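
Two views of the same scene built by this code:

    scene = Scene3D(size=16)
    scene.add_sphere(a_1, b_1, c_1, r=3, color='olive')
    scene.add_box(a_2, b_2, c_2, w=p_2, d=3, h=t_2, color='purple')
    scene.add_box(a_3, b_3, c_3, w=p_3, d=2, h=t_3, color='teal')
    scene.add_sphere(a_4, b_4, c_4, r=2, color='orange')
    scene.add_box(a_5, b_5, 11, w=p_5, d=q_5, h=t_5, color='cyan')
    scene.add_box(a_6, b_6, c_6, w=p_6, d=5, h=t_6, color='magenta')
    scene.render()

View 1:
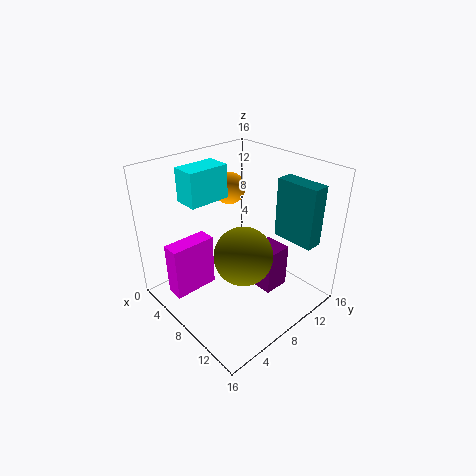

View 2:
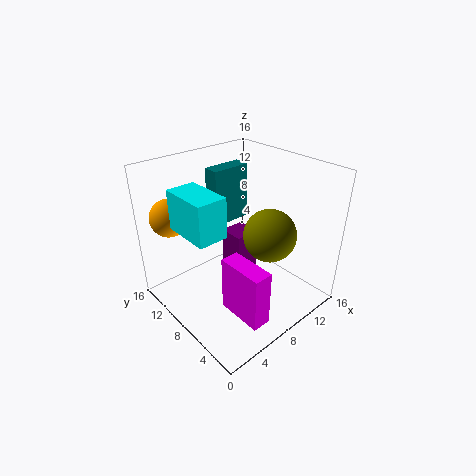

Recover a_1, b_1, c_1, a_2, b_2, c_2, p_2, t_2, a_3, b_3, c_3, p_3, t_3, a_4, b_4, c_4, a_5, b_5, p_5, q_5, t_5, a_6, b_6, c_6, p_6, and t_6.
a_1 = 11; b_1 = 6; c_1 = 8; a_2 = 9; b_2 = 9; c_2 = 2; p_2 = 3; t_2 = 5; a_3 = 9; b_3 = 13; c_3 = 7; p_3 = 5; t_3 = 7; a_4 = 2; b_4 = 12; c_4 = 11; a_5 = 1; b_5 = 5; p_5 = 3; q_5 = 5; t_5 = 4; a_6 = 4; b_6 = 1; c_6 = 2; p_6 = 2; t_6 = 6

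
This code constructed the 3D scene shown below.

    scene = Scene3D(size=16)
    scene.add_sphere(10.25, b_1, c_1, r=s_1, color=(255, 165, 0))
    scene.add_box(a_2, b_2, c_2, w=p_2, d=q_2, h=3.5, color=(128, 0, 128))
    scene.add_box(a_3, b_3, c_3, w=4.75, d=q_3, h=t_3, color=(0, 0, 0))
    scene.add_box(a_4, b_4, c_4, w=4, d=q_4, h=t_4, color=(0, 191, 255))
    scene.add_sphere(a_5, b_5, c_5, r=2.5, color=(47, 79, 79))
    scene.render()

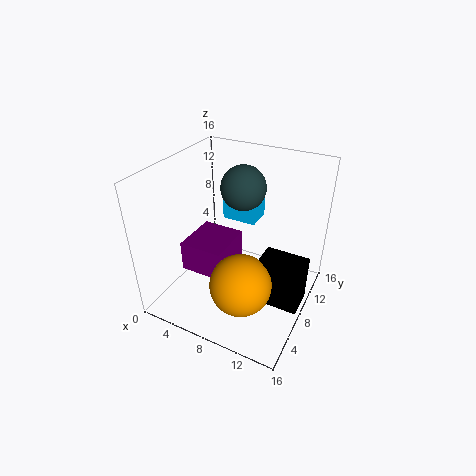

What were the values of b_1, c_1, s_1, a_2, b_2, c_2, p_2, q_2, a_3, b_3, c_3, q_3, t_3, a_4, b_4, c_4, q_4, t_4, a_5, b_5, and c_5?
b_1 = 4.25
c_1 = 5
s_1 = 3.25
a_2 = 2.25
b_2 = 5
c_2 = 3.75
p_2 = 5
q_2 = 5.5
a_3 = 11.25
b_3 = 5.75
c_3 = 2
q_3 = 3.25
t_3 = 5.25
a_4 = 4.75
b_4 = 10.5
c_4 = 8.5
q_4 = 3
t_4 = 2.5
a_5 = 7.5
b_5 = 10.25
c_5 = 13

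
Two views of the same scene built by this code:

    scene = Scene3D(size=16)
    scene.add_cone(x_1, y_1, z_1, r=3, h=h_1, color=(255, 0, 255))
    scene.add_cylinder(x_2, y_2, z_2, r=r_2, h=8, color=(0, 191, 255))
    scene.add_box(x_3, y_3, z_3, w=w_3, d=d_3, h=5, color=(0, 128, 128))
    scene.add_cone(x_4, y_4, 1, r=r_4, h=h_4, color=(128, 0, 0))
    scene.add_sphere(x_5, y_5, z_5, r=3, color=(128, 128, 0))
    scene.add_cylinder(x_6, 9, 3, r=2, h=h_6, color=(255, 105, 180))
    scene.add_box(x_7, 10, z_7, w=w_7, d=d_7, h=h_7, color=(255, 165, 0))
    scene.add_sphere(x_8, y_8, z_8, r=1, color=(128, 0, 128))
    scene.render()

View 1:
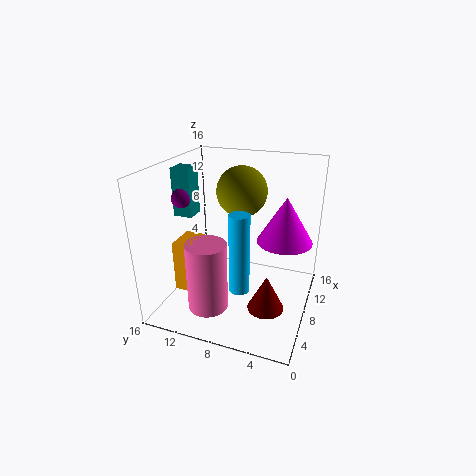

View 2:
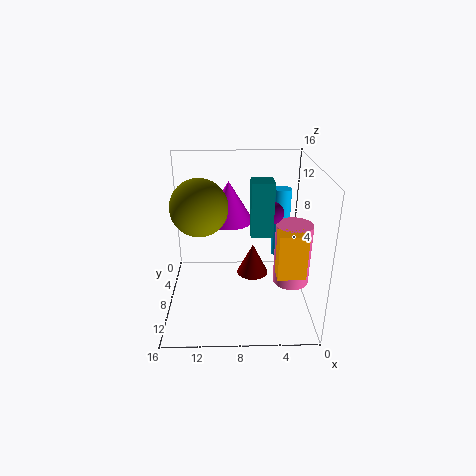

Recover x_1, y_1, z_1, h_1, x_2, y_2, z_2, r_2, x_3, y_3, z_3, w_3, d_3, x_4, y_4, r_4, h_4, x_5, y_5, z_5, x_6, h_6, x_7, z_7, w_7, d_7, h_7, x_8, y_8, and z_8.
x_1 = 9
y_1 = 3
z_1 = 8
h_1 = 5
x_2 = 3
y_2 = 6
z_2 = 5
r_2 = 1
x_3 = 5
y_3 = 12
z_3 = 11
w_3 = 2
d_3 = 2
x_4 = 6
y_4 = 4
r_4 = 2
h_4 = 4
x_5 = 12
y_5 = 9
z_5 = 12
x_6 = 2
h_6 = 7
x_7 = 1
z_7 = 5
w_7 = 3
d_7 = 2
h_7 = 5
x_8 = 5
y_8 = 13
z_8 = 13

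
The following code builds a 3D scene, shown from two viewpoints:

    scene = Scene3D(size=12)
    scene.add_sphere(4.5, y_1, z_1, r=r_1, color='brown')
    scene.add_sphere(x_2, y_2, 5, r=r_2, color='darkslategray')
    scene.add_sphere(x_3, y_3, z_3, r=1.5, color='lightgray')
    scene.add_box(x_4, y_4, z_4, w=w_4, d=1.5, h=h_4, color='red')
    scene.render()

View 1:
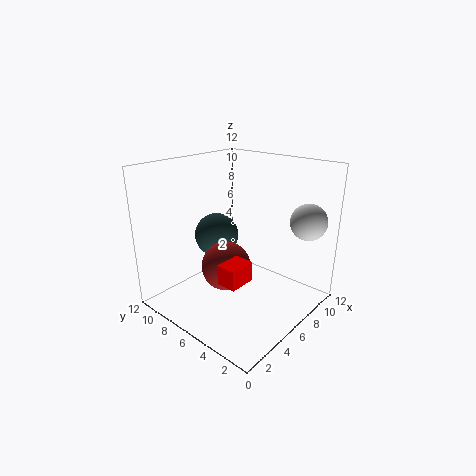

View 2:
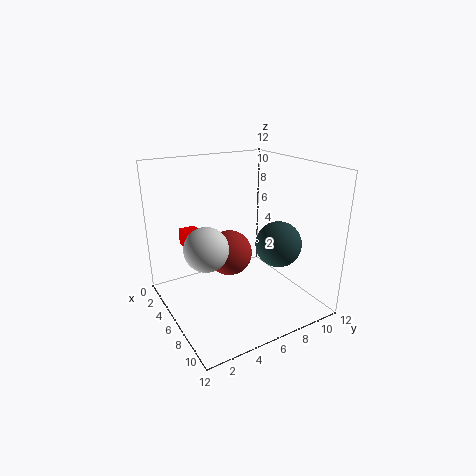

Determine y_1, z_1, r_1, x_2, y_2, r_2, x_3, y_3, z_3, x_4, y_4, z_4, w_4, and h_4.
y_1 = 6, z_1 = 4, r_1 = 2, x_2 = 7, y_2 = 9.5, r_2 = 2, x_3 = 9.5, y_3 = 1.5, z_3 = 7.5, x_4 = 1.5, y_4 = 2.5, z_4 = 4.5, w_4 = 2, h_4 = 1.5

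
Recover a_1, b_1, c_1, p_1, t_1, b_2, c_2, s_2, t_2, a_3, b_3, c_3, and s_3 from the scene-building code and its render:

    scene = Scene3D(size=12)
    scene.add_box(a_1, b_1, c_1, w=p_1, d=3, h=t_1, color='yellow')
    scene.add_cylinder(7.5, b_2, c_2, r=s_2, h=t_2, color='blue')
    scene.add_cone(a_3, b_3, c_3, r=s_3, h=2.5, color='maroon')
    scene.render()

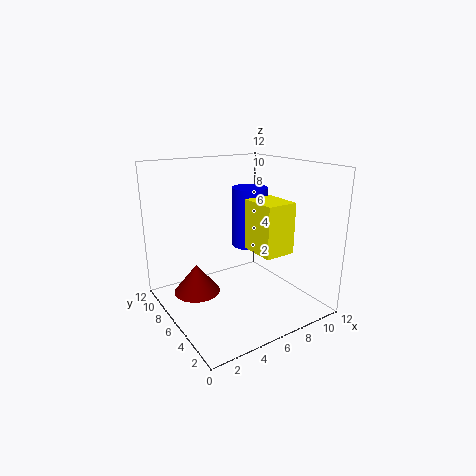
a_1 = 6
b_1 = 2
c_1 = 5.5
p_1 = 2.5
t_1 = 4
b_2 = 6.5
c_2 = 5
s_2 = 1.5
t_2 = 5
a_3 = 3
b_3 = 8
c_3 = 1
s_3 = 2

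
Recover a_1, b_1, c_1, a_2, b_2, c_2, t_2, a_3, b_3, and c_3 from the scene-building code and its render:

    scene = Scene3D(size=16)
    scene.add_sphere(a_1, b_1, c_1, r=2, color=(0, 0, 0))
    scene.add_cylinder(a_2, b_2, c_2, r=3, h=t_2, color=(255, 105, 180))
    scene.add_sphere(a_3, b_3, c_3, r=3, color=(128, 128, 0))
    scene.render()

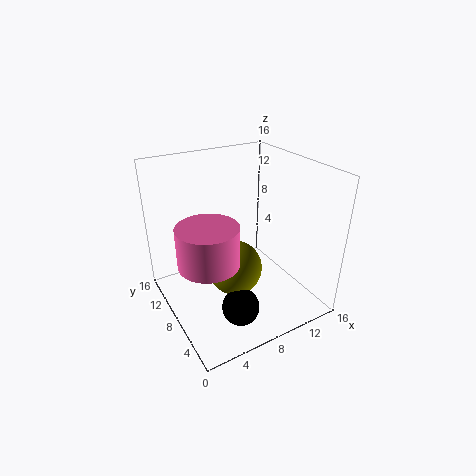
a_1 = 6
b_1 = 4
c_1 = 2
a_2 = 3
b_2 = 5
c_2 = 8
t_2 = 4
a_3 = 7
b_3 = 7
c_3 = 5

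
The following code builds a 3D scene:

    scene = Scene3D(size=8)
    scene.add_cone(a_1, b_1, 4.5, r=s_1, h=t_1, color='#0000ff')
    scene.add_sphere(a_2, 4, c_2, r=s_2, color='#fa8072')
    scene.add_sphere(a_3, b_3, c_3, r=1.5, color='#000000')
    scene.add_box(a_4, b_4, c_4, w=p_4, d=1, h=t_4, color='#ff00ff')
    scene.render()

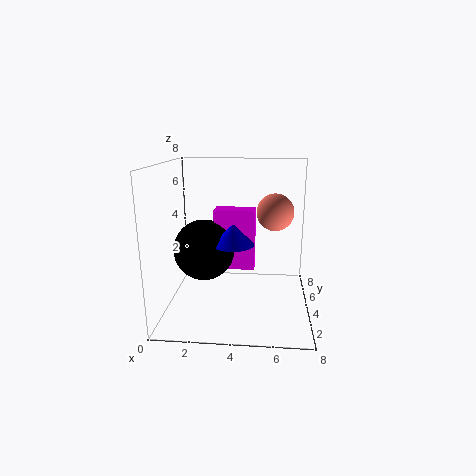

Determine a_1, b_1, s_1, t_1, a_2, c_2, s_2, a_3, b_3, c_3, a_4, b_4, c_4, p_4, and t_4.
a_1 = 4
b_1 = 1.5
s_1 = 1
t_1 = 1
a_2 = 6
c_2 = 5.5
s_2 = 1
a_3 = 2.5
b_3 = 2
c_3 = 4
a_4 = 3
b_4 = 2
c_4 = 3
p_4 = 2
t_4 = 3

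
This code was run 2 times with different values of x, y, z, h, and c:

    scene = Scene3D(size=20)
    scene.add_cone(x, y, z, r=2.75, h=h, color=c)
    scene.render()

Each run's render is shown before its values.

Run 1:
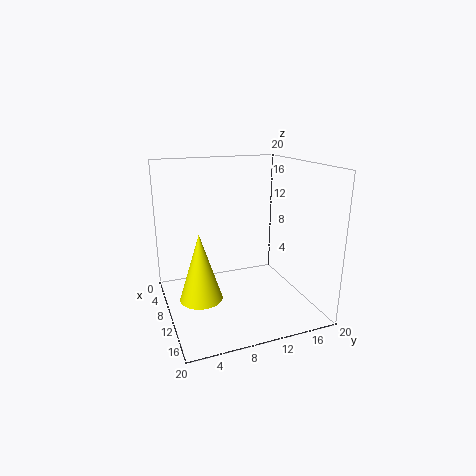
x = 13, y = 3.75, z = 3.5, h = 8.75, c = 'yellow'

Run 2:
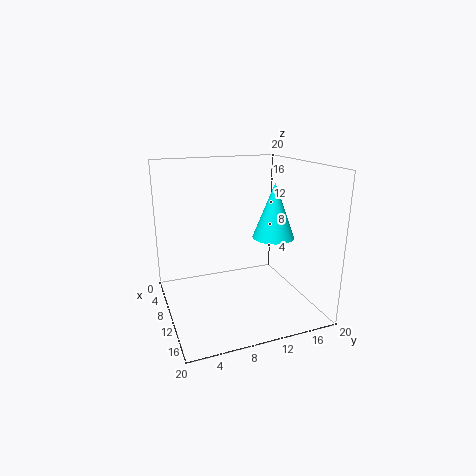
x = 13.25, y = 13.75, z = 10.75, h = 7.25, c = 'cyan'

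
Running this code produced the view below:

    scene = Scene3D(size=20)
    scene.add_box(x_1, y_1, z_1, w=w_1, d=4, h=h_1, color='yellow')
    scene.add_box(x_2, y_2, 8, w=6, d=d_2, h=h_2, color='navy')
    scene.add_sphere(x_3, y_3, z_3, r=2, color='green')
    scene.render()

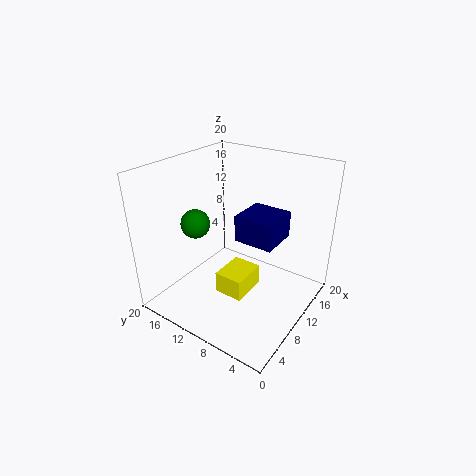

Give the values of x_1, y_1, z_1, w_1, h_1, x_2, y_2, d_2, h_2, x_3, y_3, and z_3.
x_1 = 6
y_1 = 7
z_1 = 3
w_1 = 5
h_1 = 3
x_2 = 12
y_2 = 6
d_2 = 6
h_2 = 4
x_3 = 7
y_3 = 15
z_3 = 12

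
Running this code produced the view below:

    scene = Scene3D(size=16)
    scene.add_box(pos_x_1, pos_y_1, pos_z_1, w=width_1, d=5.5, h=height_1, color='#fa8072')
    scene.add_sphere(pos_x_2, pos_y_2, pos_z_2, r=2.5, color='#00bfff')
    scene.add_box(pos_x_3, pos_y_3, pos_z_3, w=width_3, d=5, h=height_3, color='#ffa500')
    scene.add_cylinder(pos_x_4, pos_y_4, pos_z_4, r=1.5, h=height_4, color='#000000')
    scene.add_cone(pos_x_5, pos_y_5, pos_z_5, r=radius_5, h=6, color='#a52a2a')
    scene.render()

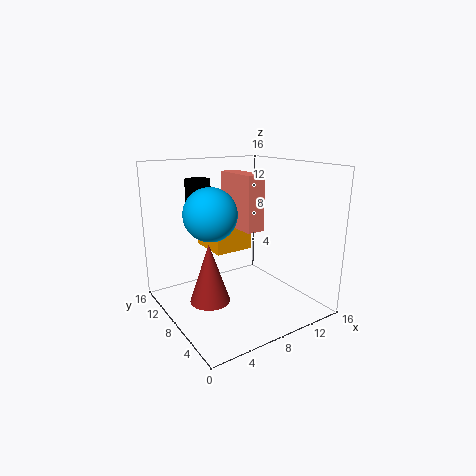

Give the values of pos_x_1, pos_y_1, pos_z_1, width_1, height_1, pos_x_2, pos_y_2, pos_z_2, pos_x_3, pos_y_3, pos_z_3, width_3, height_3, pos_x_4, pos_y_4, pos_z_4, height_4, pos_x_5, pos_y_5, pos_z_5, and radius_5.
pos_x_1 = 8, pos_y_1 = 6, pos_z_1 = 9, width_1 = 2, height_1 = 6, pos_x_2 = 3, pos_y_2 = 5, pos_z_2 = 12, pos_x_3 = 6, pos_y_3 = 9, pos_z_3 = 6, width_3 = 4.5, height_3 = 3, pos_x_4 = 6, pos_y_4 = 13.5, pos_z_4 = 10.5, height_4 = 3.5, pos_x_5 = 3, pos_y_5 = 5.5, pos_z_5 = 3, radius_5 = 2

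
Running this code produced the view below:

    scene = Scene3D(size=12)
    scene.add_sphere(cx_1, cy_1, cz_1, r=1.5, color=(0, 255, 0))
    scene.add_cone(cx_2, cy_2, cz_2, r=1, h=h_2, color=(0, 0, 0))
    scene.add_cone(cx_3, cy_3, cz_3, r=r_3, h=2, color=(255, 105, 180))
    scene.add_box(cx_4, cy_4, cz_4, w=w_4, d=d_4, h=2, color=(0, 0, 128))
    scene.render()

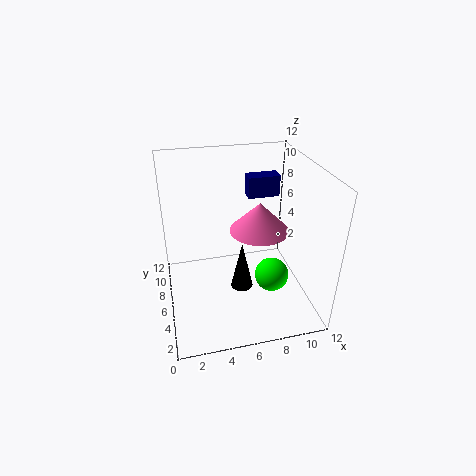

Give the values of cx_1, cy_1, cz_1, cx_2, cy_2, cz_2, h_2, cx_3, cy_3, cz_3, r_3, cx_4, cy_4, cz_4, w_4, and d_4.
cx_1 = 9; cy_1 = 5.5; cz_1 = 2; cx_2 = 6.5; cy_2 = 6.5; cz_2 = 0.5; h_2 = 4.5; cx_3 = 6.5; cy_3 = 2; cz_3 = 9; r_3 = 2; cx_4 = 8; cy_4 = 10; cz_4 = 7.5; w_4 = 3; d_4 = 1.5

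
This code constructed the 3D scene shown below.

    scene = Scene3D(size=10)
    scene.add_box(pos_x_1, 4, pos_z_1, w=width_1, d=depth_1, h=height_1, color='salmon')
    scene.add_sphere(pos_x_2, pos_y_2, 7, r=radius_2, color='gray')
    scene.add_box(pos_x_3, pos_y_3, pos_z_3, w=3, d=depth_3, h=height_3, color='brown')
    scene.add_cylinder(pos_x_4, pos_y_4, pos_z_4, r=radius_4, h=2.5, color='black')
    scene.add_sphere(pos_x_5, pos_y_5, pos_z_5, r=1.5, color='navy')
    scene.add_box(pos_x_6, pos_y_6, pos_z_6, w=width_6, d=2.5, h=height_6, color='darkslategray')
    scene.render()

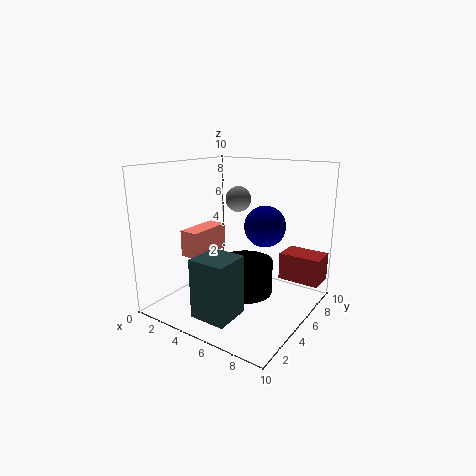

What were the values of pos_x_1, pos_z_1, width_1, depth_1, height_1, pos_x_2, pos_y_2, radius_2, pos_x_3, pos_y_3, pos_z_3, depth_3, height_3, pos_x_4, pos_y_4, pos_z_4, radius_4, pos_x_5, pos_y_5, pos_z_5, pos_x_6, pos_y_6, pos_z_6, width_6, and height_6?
pos_x_1 = 0.5
pos_z_1 = 3
width_1 = 1.5
depth_1 = 3.5
height_1 = 2
pos_x_2 = 3
pos_y_2 = 8
radius_2 = 1
pos_x_3 = 7
pos_y_3 = 7.5
pos_z_3 = 1.5
depth_3 = 2
height_3 = 2
pos_x_4 = 5
pos_y_4 = 6
pos_z_4 = 0.5
radius_4 = 2
pos_x_5 = 6
pos_y_5 = 7
pos_z_5 = 5.5
pos_x_6 = 4
pos_y_6 = 1
pos_z_6 = 0.5
width_6 = 2.5
height_6 = 4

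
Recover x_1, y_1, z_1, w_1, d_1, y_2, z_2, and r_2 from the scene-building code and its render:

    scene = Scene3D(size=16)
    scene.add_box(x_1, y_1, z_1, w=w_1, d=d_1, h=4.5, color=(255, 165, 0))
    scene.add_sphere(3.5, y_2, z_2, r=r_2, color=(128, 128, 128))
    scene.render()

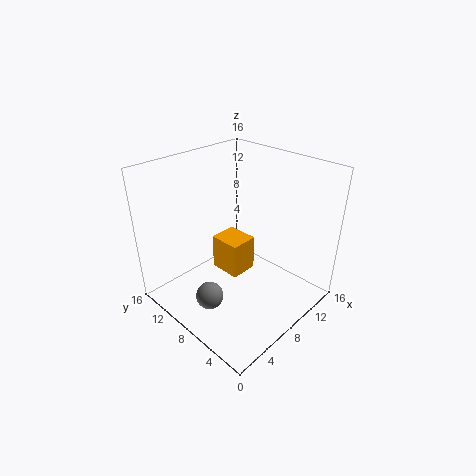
x_1 = 9
y_1 = 9.5
z_1 = 1
w_1 = 3.5
d_1 = 4
y_2 = 8
z_2 = 2.5
r_2 = 1.5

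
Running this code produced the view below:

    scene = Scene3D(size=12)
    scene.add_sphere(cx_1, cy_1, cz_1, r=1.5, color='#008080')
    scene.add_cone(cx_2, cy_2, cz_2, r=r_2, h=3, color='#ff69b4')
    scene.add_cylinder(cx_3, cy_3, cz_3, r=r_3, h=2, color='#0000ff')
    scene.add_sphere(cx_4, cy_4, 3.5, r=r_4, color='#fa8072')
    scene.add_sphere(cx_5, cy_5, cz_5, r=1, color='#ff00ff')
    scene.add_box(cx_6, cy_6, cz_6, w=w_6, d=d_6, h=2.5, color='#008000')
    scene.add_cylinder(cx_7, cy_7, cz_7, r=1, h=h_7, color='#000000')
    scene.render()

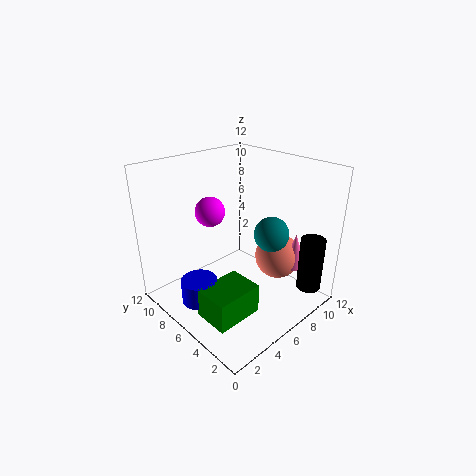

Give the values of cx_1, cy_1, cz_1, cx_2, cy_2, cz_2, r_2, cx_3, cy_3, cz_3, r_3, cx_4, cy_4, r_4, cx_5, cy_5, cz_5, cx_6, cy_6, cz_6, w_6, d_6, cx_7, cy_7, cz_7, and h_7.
cx_1 = 8.5
cy_1 = 4.5
cz_1 = 6
cx_2 = 10
cy_2 = 3
cz_2 = 3
r_2 = 1
cx_3 = 2.5
cy_3 = 7
cz_3 = 1
r_3 = 1.5
cx_4 = 9.5
cy_4 = 4.5
r_4 = 2
cx_5 = 2
cy_5 = 4.5
cz_5 = 10
cx_6 = 1.5
cy_6 = 3
cz_6 = 0.5
w_6 = 4
d_6 = 3
cx_7 = 9.5
cy_7 = 1
cz_7 = 2
h_7 = 4.5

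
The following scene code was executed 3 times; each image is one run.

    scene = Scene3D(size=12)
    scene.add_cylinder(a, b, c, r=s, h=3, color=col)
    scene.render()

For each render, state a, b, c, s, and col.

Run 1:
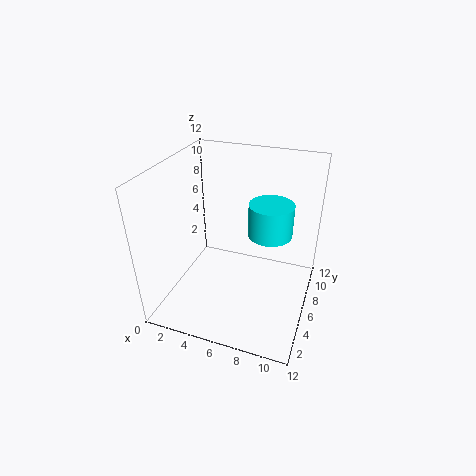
a = 8, b = 9, c = 5, s = 2, col = 'cyan'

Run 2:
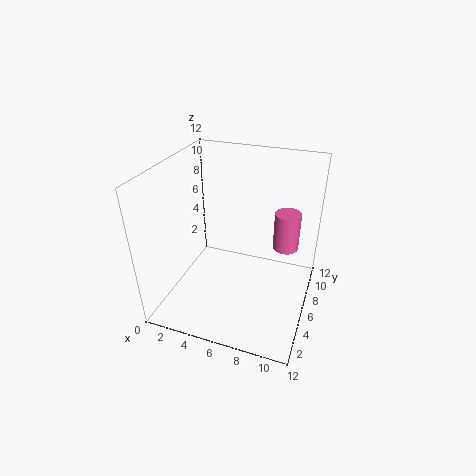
a = 10, b = 6, c = 6, s = 1, col = 'hotpink'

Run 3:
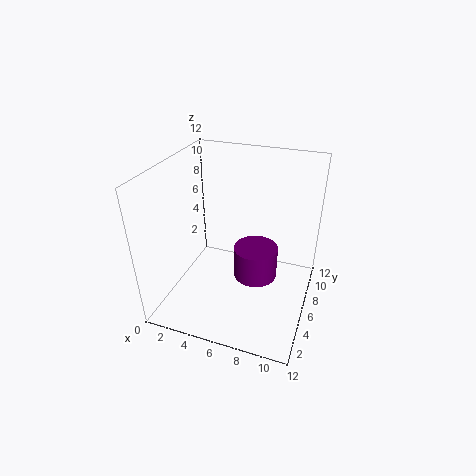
a = 7, b = 8, c = 1, s = 2, col = 'purple'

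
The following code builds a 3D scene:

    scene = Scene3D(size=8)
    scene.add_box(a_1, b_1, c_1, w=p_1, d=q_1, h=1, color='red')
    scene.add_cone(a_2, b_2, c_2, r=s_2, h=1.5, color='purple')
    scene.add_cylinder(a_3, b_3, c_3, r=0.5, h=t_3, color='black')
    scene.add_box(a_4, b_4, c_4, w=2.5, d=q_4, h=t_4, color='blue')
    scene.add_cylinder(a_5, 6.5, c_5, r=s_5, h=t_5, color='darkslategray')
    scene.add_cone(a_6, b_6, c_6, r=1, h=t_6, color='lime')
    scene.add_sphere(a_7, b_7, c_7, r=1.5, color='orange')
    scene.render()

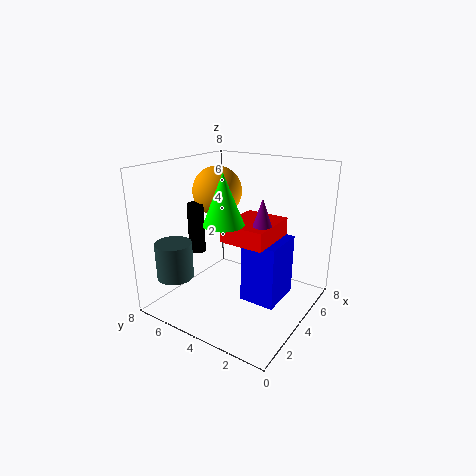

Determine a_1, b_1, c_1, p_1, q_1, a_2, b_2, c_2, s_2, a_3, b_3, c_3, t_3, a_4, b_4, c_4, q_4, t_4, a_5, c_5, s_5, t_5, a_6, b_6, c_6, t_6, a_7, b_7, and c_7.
a_1 = 3, b_1 = 2, c_1 = 4, p_1 = 3, q_1 = 2.5, a_2 = 4, b_2 = 2.5, c_2 = 5, s_2 = 0.5, a_3 = 4, b_3 = 7, c_3 = 2.5, t_3 = 3, a_4 = 3.5, b_4 = 1.5, c_4 = 0.5, q_4 = 2, t_4 = 3.5, a_5 = 1.5, c_5 = 2, s_5 = 1, t_5 = 2, a_6 = 2, b_6 = 3.5, c_6 = 5.5, t_6 = 2.5, a_7 = 5.5, b_7 = 6.5, c_7 = 6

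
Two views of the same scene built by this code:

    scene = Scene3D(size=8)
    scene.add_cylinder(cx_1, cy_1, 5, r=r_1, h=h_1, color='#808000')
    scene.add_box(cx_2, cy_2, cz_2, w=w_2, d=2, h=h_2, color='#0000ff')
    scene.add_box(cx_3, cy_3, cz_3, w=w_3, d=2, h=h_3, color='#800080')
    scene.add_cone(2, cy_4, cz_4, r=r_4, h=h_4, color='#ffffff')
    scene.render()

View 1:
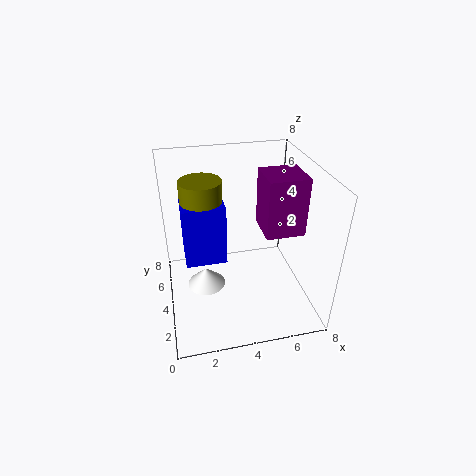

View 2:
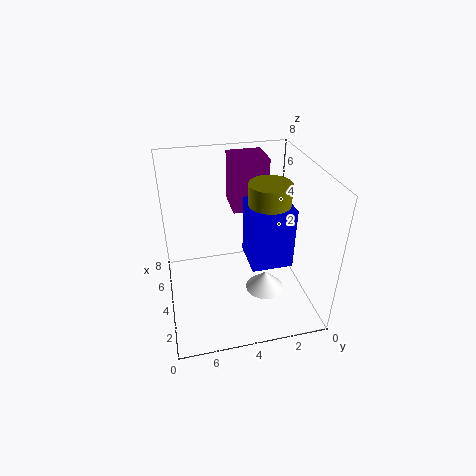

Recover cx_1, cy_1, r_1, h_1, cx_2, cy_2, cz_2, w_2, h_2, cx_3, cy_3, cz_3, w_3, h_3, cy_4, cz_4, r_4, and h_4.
cx_1 = 2
cy_1 = 3
r_1 = 1
h_1 = 3
cx_2 = 1
cy_2 = 2
cz_2 = 4
w_2 = 2
h_2 = 3
cx_3 = 5
cy_3 = 2
cz_3 = 5
w_3 = 2
h_3 = 3
cy_4 = 3
cz_4 = 2
r_4 = 1
h_4 = 1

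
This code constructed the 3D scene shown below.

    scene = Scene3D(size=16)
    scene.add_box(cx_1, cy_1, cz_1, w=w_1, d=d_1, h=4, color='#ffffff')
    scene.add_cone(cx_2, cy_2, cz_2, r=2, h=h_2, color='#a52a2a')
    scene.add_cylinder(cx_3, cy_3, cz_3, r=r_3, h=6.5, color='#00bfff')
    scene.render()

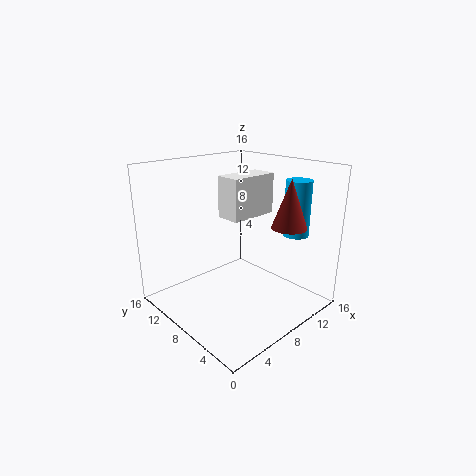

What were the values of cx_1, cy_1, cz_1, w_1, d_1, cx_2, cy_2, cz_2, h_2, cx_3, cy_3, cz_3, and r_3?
cx_1 = 4.5
cy_1 = 4.5
cz_1 = 11.5
w_1 = 5
d_1 = 2.5
cx_2 = 12.5
cy_2 = 4.5
cz_2 = 9
h_2 = 5.5
cx_3 = 14.5
cy_3 = 5
cz_3 = 7.5
r_3 = 1.5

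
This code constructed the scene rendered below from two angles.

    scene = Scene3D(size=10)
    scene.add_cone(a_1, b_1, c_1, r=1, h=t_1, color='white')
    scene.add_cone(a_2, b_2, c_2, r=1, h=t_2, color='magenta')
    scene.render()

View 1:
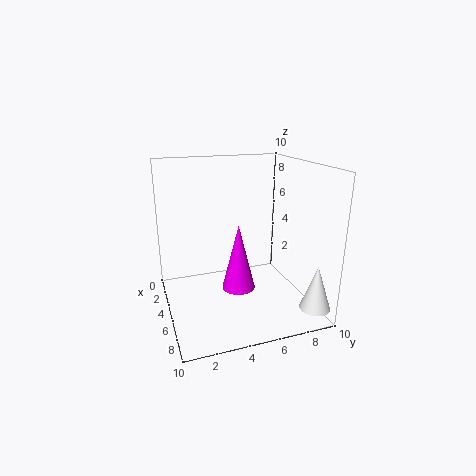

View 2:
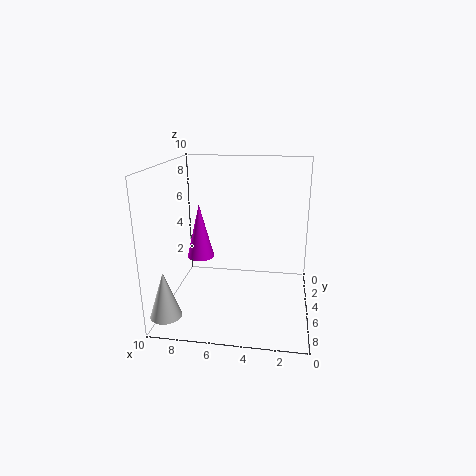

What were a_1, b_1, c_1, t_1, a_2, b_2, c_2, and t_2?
a_1 = 9
b_1 = 9
c_1 = 1
t_1 = 3
a_2 = 8
b_2 = 4
c_2 = 3
t_2 = 4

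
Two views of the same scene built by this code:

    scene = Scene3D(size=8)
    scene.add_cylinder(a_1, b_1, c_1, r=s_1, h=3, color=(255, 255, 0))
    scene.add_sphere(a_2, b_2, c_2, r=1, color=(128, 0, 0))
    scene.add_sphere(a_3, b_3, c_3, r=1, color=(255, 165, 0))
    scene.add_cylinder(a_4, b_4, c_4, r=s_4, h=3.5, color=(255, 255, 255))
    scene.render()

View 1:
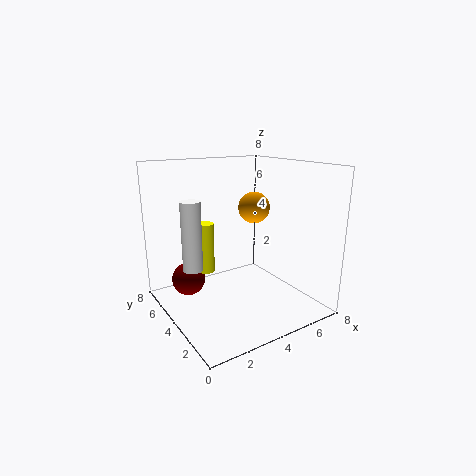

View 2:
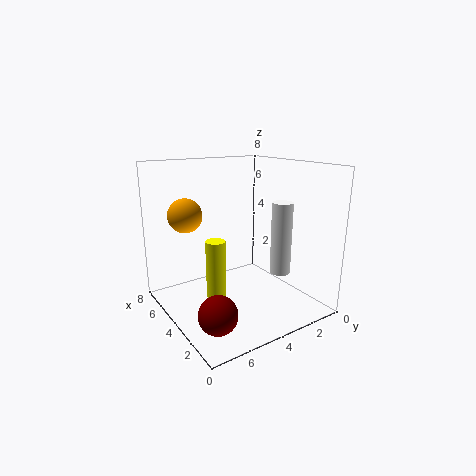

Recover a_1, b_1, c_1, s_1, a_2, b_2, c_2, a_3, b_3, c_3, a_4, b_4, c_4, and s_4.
a_1 = 3
b_1 = 6
c_1 = 1.5
s_1 = 0.5
a_2 = 2
b_2 = 6.5
c_2 = 1
a_3 = 6.5
b_3 = 6
c_3 = 5
a_4 = 1
b_4 = 3.5
c_4 = 3
s_4 = 0.5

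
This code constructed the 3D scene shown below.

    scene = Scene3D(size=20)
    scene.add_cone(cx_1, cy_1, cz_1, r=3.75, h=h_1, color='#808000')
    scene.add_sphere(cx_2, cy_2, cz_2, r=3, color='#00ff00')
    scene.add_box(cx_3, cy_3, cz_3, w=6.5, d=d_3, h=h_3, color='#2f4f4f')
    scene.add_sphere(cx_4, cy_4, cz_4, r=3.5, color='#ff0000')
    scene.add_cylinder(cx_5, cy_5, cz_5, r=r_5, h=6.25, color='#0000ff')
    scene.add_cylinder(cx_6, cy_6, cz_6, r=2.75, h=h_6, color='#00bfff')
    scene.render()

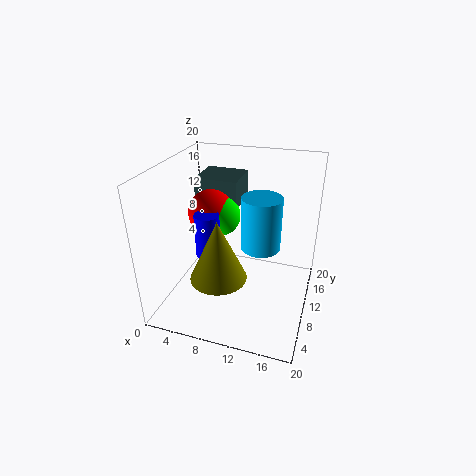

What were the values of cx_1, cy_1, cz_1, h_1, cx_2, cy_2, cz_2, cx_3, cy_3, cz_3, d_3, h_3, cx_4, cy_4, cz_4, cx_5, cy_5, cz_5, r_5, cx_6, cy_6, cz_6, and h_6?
cx_1 = 8.75, cy_1 = 5.5, cz_1 = 6.25, h_1 = 8.25, cx_2 = 6.25, cy_2 = 13, cz_2 = 11.5, cx_3 = 2, cy_3 = 13.75, cz_3 = 12.25, d_3 = 6, h_3 = 4.25, cx_4 = 5, cy_4 = 13, cz_4 = 11.75, cx_5 = 5.75, cy_5 = 9.25, cz_5 = 7, r_5 = 1.75, cx_6 = 13, cy_6 = 11, cz_6 = 8.5, h_6 = 7.5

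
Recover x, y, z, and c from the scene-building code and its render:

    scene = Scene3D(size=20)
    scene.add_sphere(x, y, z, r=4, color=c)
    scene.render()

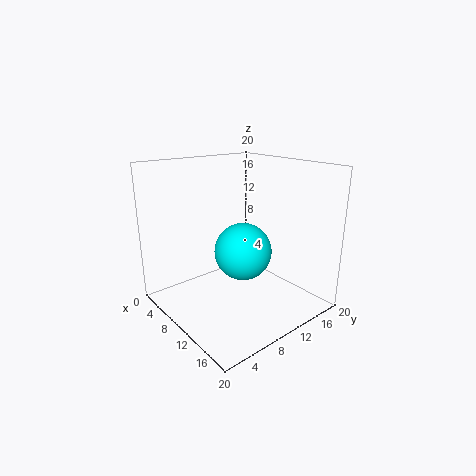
x = 10.5
y = 10.5
z = 8
c = 'cyan'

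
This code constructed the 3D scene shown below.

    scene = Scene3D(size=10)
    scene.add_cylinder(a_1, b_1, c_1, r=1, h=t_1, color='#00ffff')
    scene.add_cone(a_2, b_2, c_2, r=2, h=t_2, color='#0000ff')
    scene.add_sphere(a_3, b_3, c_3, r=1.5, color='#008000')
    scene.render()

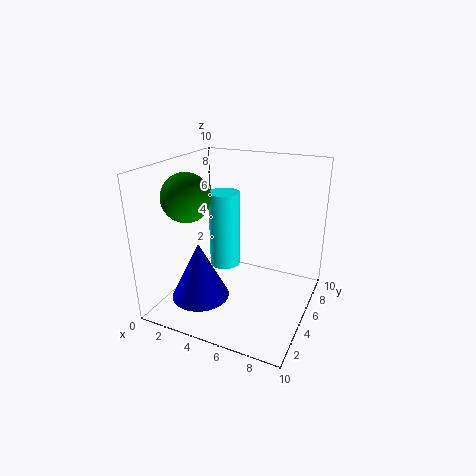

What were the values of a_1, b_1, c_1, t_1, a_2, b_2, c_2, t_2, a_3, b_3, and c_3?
a_1 = 4.5, b_1 = 4, c_1 = 3.5, t_1 = 5, a_2 = 3, b_2 = 3, c_2 = 1, t_2 = 4, a_3 = 3, b_3 = 2, c_3 = 8.5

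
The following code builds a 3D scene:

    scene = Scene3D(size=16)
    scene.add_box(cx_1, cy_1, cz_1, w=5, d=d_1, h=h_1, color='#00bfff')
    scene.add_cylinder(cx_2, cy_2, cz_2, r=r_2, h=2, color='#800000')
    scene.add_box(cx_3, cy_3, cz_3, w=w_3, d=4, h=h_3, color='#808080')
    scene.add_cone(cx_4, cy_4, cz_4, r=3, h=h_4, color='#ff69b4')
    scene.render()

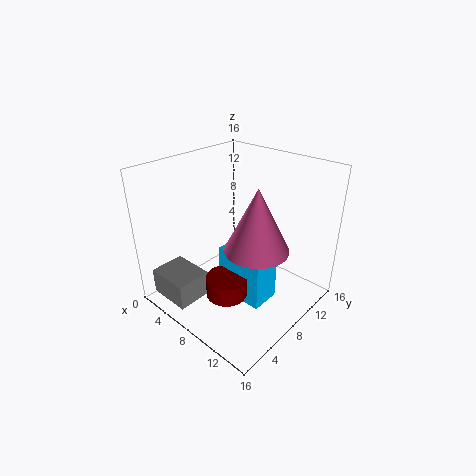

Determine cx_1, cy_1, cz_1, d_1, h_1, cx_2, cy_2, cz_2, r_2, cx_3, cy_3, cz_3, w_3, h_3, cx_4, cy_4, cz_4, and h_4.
cx_1 = 9; cy_1 = 4; cz_1 = 4; d_1 = 3; h_1 = 5; cx_2 = 11; cy_2 = 3; cz_2 = 5; r_2 = 2; cx_3 = 1; cy_3 = 1; cz_3 = 1; w_3 = 5; h_3 = 3; cx_4 = 13; cy_4 = 5; cz_4 = 10; h_4 = 6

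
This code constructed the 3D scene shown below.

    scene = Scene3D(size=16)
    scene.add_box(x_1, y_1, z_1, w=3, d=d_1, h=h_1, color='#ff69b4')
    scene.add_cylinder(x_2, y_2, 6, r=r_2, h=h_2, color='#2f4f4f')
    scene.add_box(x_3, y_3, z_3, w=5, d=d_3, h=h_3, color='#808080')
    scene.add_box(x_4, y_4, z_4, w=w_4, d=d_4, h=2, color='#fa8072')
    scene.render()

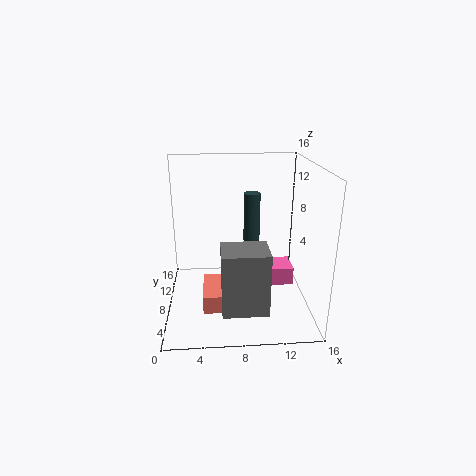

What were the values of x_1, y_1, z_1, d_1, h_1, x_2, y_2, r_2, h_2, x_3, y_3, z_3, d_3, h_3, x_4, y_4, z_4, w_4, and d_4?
x_1 = 11, y_1 = 6, z_1 = 3, d_1 = 3, h_1 = 2, x_2 = 10, y_2 = 12, r_2 = 1, h_2 = 6, x_3 = 6, y_3 = 3, z_3 = 1, d_3 = 4, h_3 = 7, x_4 = 4, y_4 = 4, z_4 = 1, w_4 = 5, d_4 = 5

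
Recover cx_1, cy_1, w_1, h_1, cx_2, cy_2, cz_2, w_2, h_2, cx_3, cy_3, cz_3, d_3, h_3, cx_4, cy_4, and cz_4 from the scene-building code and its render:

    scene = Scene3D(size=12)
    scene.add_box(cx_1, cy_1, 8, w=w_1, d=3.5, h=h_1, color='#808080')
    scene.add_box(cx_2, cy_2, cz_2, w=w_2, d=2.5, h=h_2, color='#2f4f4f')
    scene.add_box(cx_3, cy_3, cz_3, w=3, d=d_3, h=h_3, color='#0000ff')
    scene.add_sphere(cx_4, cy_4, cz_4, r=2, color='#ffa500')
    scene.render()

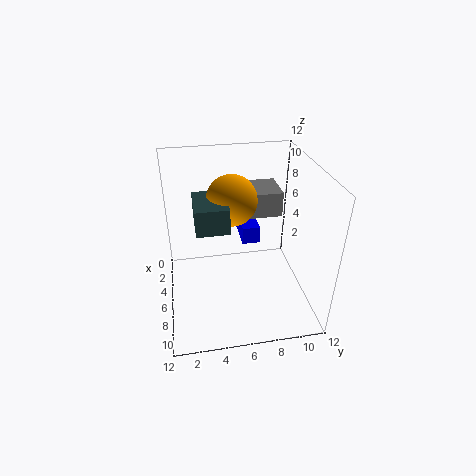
cx_1 = 3.5; cy_1 = 6; w_1 = 3; h_1 = 2; cx_2 = 5; cy_2 = 2.5; cz_2 = 8; w_2 = 3.5; h_2 = 2; cx_3 = 2.5; cy_3 = 6.5; cz_3 = 5; d_3 = 1.5; h_3 = 1.5; cx_4 = 6; cy_4 = 5.5; cz_4 = 9.5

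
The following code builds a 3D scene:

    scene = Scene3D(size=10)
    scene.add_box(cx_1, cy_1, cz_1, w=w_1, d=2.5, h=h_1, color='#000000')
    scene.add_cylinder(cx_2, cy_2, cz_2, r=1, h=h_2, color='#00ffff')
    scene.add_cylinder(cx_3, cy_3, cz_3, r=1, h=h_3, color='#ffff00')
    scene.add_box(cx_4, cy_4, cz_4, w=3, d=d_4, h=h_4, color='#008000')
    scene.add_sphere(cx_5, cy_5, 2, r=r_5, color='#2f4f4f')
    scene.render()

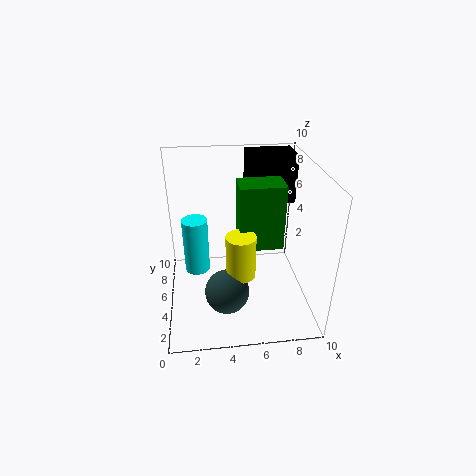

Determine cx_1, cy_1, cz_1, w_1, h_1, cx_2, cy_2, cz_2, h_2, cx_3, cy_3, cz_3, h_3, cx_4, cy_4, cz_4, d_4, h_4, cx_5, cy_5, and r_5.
cx_1 = 6, cy_1 = 7, cz_1 = 6.5, w_1 = 3.5, h_1 = 3.5, cx_2 = 2, cy_2 = 8, cz_2 = 0.5, h_2 = 4.5, cx_3 = 5, cy_3 = 3.5, cz_3 = 3, h_3 = 3, cx_4 = 5, cy_4 = 4, cz_4 = 4.5, d_4 = 2, h_4 = 4.5, cx_5 = 4, cy_5 = 3, r_5 = 1.5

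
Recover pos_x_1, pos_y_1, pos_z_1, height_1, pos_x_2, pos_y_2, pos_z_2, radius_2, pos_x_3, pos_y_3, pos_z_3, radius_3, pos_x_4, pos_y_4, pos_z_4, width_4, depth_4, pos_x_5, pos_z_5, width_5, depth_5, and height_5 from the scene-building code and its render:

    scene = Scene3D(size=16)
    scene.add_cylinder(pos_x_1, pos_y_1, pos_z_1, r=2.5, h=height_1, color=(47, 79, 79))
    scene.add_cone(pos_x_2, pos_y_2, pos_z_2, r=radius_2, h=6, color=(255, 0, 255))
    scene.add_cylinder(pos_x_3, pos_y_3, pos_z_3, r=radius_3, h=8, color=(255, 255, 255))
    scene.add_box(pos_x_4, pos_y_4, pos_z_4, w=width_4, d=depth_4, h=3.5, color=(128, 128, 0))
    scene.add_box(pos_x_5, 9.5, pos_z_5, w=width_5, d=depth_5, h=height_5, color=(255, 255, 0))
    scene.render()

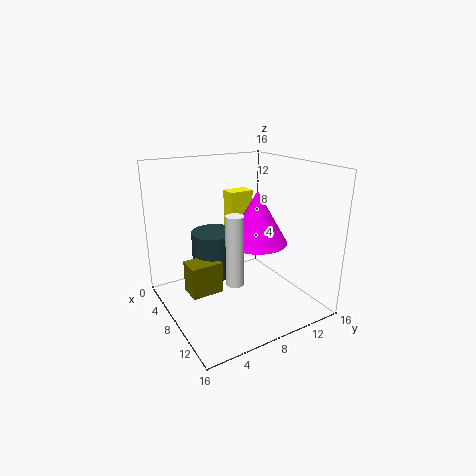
pos_x_1 = 6; pos_y_1 = 6; pos_z_1 = 3.5; height_1 = 5; pos_x_2 = 8; pos_y_2 = 10.5; pos_z_2 = 7; radius_2 = 3.5; pos_x_3 = 9; pos_y_3 = 7; pos_z_3 = 3; radius_3 = 1; pos_x_4 = 6.5; pos_y_4 = 2; pos_z_4 = 2.5; width_4 = 2.5; depth_4 = 3.5; pos_x_5 = 2; pos_z_5 = 6.5; width_5 = 2; depth_5 = 3; height_5 = 5.5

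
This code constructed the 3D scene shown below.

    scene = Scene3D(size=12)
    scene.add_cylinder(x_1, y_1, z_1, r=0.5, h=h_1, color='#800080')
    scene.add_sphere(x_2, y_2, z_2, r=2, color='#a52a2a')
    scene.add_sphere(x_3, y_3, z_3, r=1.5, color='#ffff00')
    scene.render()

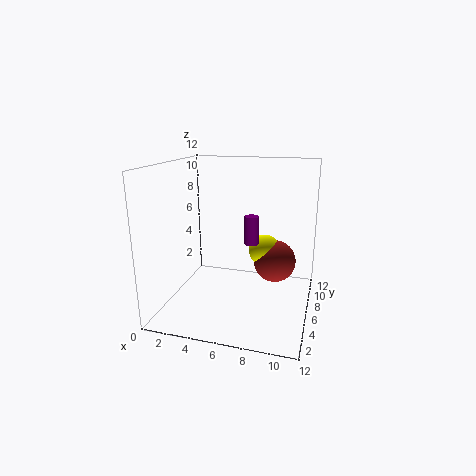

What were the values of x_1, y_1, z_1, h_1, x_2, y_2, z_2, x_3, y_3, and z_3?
x_1 = 8; y_1 = 2.5; z_1 = 7; h_1 = 2; x_2 = 8.5; y_2 = 10; z_2 = 2.5; x_3 = 7.5; y_3 = 10; z_3 = 3.5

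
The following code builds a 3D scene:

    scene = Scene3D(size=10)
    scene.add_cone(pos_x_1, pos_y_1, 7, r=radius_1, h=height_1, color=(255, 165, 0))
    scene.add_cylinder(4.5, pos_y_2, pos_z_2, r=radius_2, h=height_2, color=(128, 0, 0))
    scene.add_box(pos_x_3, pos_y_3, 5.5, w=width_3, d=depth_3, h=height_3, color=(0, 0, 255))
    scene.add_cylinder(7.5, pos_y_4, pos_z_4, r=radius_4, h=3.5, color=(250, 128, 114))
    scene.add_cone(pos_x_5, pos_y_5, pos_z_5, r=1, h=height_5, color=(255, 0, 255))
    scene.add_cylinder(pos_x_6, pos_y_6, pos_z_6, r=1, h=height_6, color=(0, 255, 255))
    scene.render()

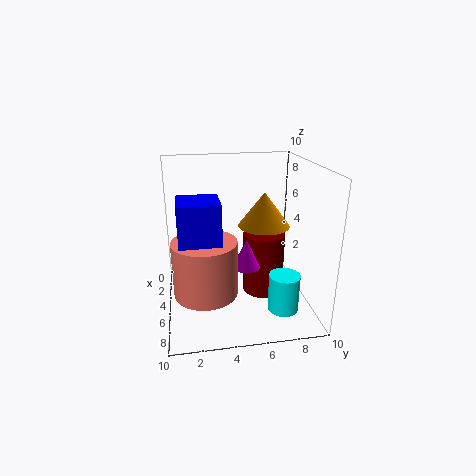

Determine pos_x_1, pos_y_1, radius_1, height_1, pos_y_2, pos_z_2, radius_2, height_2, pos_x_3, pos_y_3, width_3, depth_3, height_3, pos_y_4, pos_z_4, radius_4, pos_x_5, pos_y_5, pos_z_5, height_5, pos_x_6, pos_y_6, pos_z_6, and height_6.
pos_x_1 = 8, pos_y_1 = 6, radius_1 = 1.5, height_1 = 2, pos_y_2 = 7, pos_z_2 = 0.5, radius_2 = 1.5, height_2 = 4.5, pos_x_3 = 6, pos_y_3 = 1, width_3 = 2.5, depth_3 = 2.5, height_3 = 3, pos_y_4 = 2.5, pos_z_4 = 2.5, radius_4 = 2, pos_x_5 = 5.5, pos_y_5 = 5.5, pos_z_5 = 3, height_5 = 2, pos_x_6 = 8, pos_y_6 = 7.5, pos_z_6 = 1, height_6 = 2.5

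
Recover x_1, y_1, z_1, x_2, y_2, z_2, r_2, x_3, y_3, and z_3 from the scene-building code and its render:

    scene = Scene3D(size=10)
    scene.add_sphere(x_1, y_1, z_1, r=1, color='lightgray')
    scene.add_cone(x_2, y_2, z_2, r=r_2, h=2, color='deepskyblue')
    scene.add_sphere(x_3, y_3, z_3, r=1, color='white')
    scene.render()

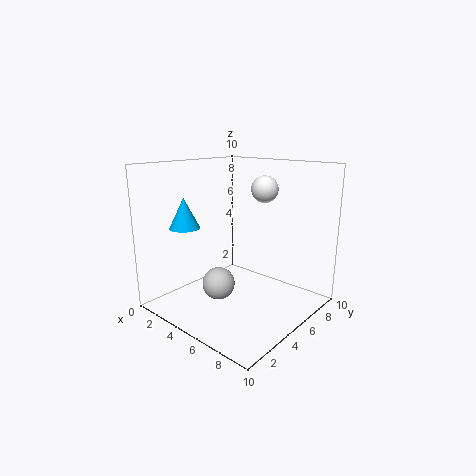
x_1 = 6; y_1 = 2; z_1 = 3; x_2 = 3; y_2 = 2; z_2 = 6; r_2 = 1; x_3 = 5; y_3 = 8; z_3 = 8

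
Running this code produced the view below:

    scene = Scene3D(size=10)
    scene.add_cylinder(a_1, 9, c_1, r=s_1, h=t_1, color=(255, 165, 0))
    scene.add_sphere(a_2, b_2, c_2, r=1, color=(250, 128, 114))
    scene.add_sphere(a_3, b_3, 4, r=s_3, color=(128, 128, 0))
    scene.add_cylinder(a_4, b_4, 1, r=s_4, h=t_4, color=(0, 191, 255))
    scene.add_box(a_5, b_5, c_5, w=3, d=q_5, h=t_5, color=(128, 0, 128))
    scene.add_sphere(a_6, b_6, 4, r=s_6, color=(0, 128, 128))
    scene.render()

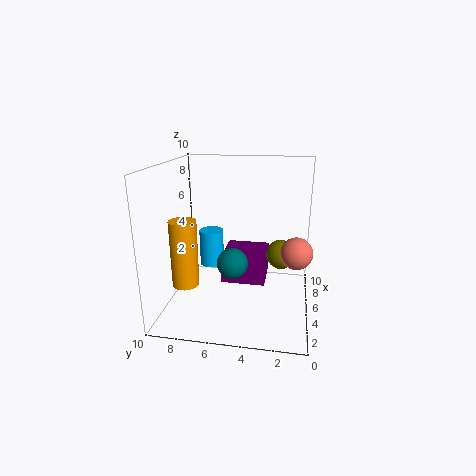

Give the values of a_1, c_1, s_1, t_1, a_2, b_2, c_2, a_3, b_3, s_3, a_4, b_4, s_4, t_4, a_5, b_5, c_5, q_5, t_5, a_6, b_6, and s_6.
a_1 = 5; c_1 = 1; s_1 = 1; t_1 = 5; a_2 = 3; b_2 = 1; c_2 = 5; a_3 = 5; b_3 = 2; s_3 = 1; a_4 = 9; b_4 = 8; s_4 = 1; t_4 = 3; a_5 = 4; b_5 = 3; c_5 = 2; q_5 = 3; t_5 = 2; a_6 = 3; b_6 = 5; s_6 = 1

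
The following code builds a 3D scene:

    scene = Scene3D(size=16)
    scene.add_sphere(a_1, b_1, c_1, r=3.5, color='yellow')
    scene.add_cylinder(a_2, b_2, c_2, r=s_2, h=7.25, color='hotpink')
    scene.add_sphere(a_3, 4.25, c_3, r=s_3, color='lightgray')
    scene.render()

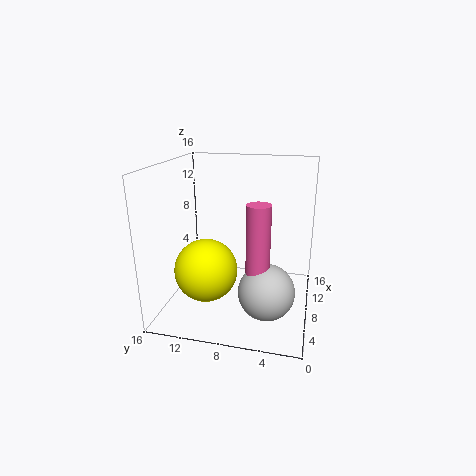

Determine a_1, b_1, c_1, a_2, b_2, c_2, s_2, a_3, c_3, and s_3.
a_1 = 6.25
b_1 = 11.25
c_1 = 4.5
a_2 = 5.25
b_2 = 5.25
c_2 = 5.5
s_2 = 1.25
a_3 = 5.25
c_3 = 3.25
s_3 = 3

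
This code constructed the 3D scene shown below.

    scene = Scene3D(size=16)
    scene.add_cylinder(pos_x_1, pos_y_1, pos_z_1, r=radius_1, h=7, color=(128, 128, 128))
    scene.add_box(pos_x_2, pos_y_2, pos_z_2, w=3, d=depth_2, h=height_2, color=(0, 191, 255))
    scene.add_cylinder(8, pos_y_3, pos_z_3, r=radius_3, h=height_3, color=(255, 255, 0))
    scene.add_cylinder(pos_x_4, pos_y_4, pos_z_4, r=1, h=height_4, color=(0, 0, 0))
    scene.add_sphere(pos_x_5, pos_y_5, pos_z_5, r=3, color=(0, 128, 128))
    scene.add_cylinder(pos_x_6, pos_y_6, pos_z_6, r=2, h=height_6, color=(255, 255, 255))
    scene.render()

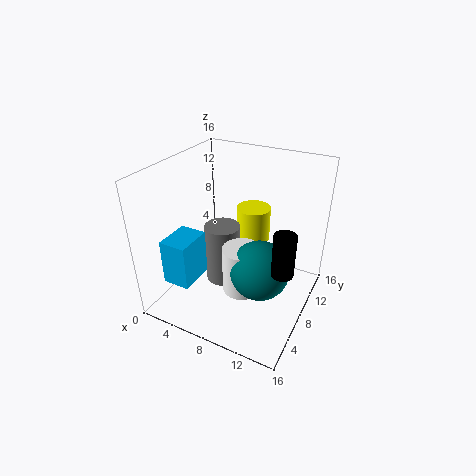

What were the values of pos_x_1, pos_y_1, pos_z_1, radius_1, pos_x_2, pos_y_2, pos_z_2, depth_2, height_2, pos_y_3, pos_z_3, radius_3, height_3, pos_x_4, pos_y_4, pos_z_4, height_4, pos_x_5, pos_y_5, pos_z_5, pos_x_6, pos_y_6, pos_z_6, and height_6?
pos_x_1 = 6
pos_y_1 = 8
pos_z_1 = 2
radius_1 = 2
pos_x_2 = 2
pos_y_2 = 2
pos_z_2 = 4
depth_2 = 4
height_2 = 5
pos_y_3 = 12
pos_z_3 = 6
radius_3 = 2
height_3 = 4
pos_x_4 = 15
pos_y_4 = 3
pos_z_4 = 9
height_4 = 4
pos_x_5 = 12
pos_y_5 = 5
pos_z_5 = 7
pos_x_6 = 10
pos_y_6 = 5
pos_z_6 = 4
height_6 = 5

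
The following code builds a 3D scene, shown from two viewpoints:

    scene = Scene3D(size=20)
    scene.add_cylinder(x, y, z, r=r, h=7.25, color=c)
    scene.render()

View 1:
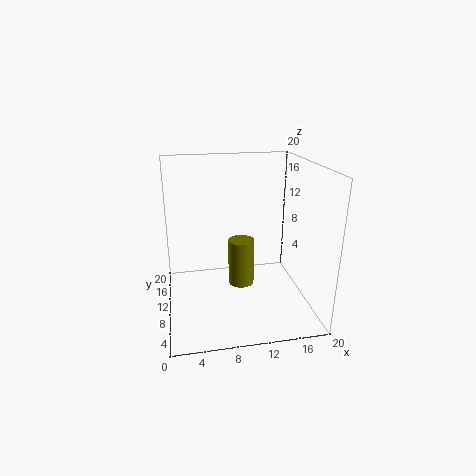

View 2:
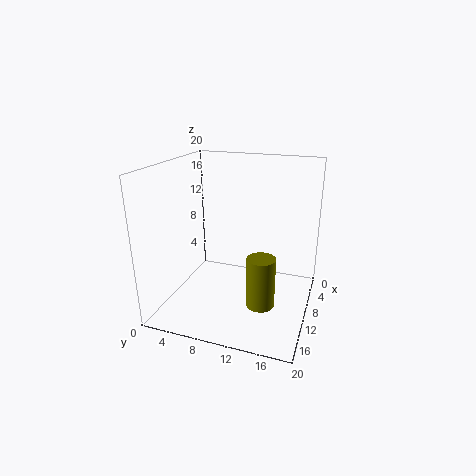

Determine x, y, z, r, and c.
x = 11.25
y = 13.75
z = 0.75
r = 2
c = 'olive'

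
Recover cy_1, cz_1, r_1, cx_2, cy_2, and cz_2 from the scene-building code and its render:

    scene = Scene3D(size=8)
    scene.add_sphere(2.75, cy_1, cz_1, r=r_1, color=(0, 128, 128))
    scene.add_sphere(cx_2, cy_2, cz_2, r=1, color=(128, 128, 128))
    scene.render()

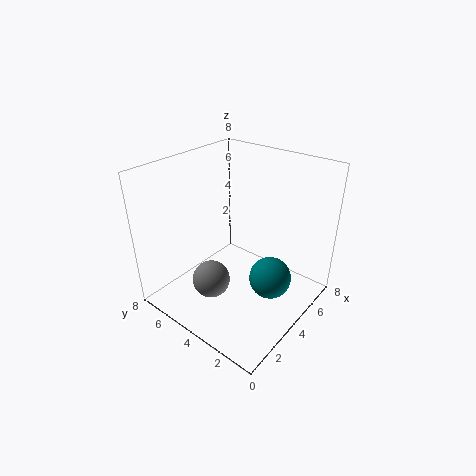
cy_1 = 1
cz_1 = 3.5
r_1 = 1
cx_2 = 2
cy_2 = 4.25
cz_2 = 2.25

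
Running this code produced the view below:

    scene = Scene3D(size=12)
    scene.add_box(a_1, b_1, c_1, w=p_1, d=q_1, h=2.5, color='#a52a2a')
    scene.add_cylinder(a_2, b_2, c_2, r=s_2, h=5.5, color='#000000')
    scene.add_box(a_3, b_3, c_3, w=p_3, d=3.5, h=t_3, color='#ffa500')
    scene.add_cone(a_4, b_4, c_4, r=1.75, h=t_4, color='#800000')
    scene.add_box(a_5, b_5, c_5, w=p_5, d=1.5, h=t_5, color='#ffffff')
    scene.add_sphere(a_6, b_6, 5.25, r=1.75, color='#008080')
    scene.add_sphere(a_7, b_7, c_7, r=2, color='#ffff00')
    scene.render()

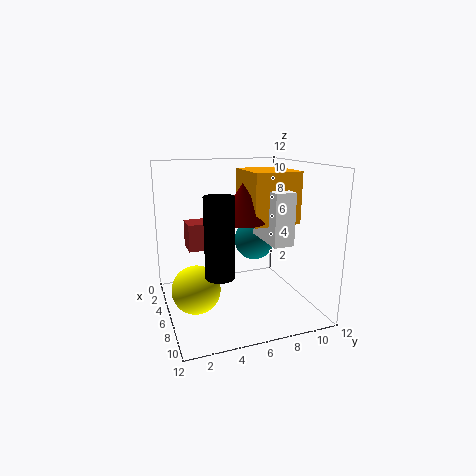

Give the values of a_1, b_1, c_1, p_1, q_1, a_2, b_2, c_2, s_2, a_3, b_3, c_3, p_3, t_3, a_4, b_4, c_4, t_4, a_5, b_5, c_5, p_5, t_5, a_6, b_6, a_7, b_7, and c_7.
a_1 = 0.5; b_1 = 2.5; c_1 = 4; p_1 = 2.25; q_1 = 2.5; a_2 = 10.75; b_2 = 3; c_2 = 5; s_2 = 1; a_3 = 6.25; b_3 = 5.75; c_3 = 8; p_3 = 4; t_3 = 3.75; a_4 = 9; b_4 = 5.25; c_4 = 8.25; t_4 = 2.75; a_5 = 7.5; b_5 = 6.75; c_5 = 6.75; p_5 = 3.75; t_5 = 3.75; a_6 = 4.75; b_6 = 8; a_7 = 6.25; b_7 = 2.25; c_7 = 2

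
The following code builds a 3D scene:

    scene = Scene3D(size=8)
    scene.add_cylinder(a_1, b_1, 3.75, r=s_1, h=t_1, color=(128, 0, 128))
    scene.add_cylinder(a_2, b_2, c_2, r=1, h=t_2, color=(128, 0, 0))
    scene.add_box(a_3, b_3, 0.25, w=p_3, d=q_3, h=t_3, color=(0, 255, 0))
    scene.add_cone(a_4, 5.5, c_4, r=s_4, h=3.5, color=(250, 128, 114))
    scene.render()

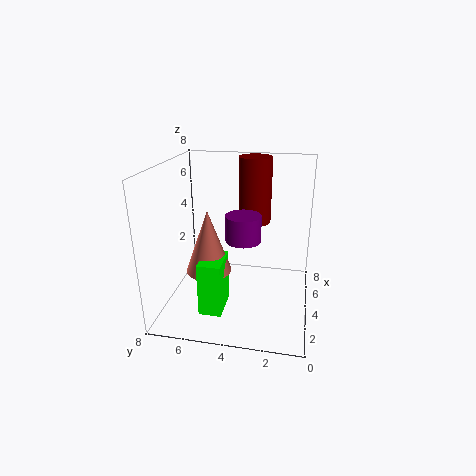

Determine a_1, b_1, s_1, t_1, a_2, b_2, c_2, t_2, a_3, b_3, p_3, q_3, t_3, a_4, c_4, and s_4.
a_1 = 4.25; b_1 = 3.75; s_1 = 1; t_1 = 1.5; a_2 = 6.75; b_2 = 3.5; c_2 = 4; t_2 = 4; a_3 = 1.75; b_3 = 4.5; p_3 = 2; q_3 = 1.25; t_3 = 3; a_4 = 3.25; c_4 = 2.25; s_4 = 1.25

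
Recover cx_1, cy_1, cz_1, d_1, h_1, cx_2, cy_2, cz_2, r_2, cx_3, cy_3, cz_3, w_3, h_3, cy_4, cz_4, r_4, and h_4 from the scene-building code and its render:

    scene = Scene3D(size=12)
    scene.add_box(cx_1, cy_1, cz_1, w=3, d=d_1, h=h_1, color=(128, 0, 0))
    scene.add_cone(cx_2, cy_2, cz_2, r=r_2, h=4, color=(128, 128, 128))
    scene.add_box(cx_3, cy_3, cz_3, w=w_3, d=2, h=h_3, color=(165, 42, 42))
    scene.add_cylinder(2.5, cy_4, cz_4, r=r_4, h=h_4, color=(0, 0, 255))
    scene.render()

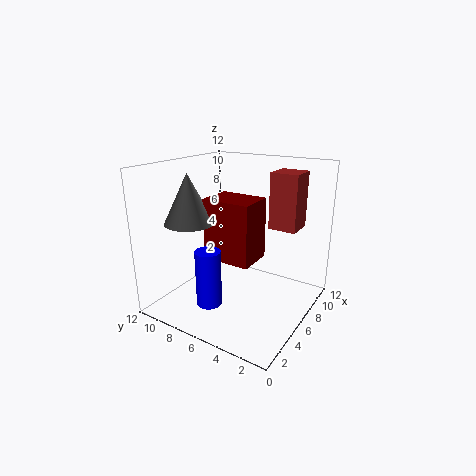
cx_1 = 4
cy_1 = 4
cz_1 = 4.5
d_1 = 4
h_1 = 5
cx_2 = 3.5
cy_2 = 9
cz_2 = 7.5
r_2 = 2
cx_3 = 4.5
cy_3 = 0.5
cz_3 = 8
w_3 = 2
h_3 = 4
cy_4 = 6.5
cz_4 = 1.5
r_4 = 1
h_4 = 4.5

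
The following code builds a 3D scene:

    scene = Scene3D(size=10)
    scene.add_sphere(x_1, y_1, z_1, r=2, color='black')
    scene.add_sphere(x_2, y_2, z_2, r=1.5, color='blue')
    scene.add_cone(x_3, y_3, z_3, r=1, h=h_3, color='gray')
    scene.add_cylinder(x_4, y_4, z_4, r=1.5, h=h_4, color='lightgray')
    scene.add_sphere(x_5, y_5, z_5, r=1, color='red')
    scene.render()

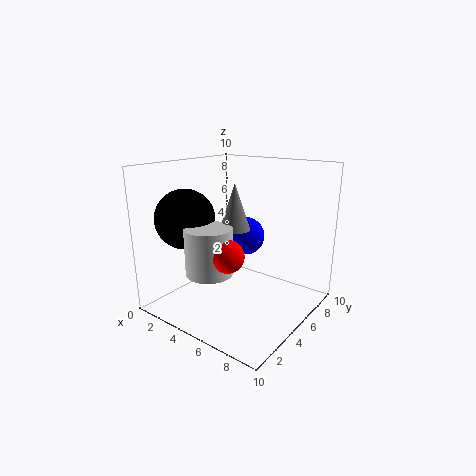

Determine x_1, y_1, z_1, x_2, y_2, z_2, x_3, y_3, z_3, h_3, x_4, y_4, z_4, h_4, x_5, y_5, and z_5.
x_1 = 2.5, y_1 = 2.5, z_1 = 6.5, x_2 = 3.5, y_2 = 8, z_2 = 4, x_3 = 5.5, y_3 = 4, z_3 = 6, h_3 = 3, x_4 = 5, y_4 = 2, z_4 = 3.5, h_4 = 3, x_5 = 6.5, y_5 = 2, z_5 = 5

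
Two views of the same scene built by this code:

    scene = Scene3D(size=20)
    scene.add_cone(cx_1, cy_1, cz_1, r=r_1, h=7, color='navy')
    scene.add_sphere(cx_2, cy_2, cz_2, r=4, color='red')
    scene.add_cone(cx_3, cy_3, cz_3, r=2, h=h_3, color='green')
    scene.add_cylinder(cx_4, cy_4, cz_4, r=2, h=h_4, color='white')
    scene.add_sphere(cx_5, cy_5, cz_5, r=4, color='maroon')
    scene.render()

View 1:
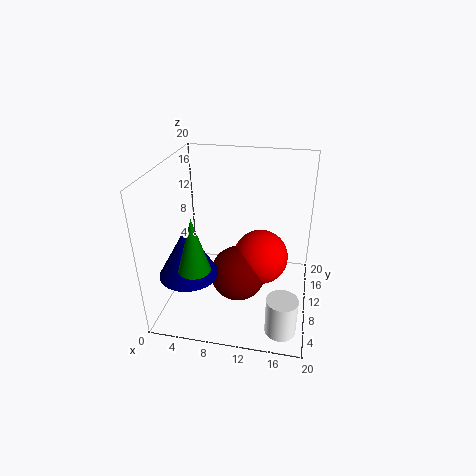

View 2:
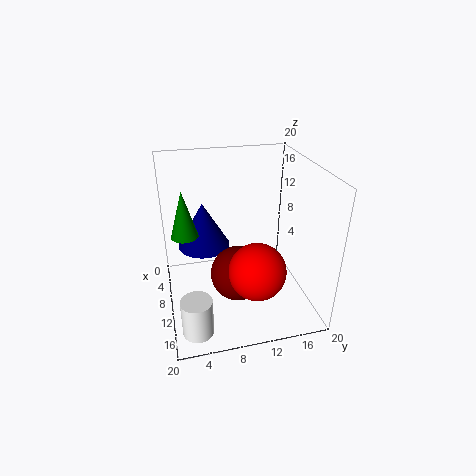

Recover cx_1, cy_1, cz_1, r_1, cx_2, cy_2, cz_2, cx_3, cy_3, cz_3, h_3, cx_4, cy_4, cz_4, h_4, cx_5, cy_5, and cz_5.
cx_1 = 4, cy_1 = 6, cz_1 = 6, r_1 = 4, cx_2 = 13, cy_2 = 12, cz_2 = 6, cx_3 = 6, cy_3 = 3, cz_3 = 9, h_3 = 7, cx_4 = 17, cy_4 = 3, cz_4 = 1, h_4 = 5, cx_5 = 10, cy_5 = 10, cz_5 = 4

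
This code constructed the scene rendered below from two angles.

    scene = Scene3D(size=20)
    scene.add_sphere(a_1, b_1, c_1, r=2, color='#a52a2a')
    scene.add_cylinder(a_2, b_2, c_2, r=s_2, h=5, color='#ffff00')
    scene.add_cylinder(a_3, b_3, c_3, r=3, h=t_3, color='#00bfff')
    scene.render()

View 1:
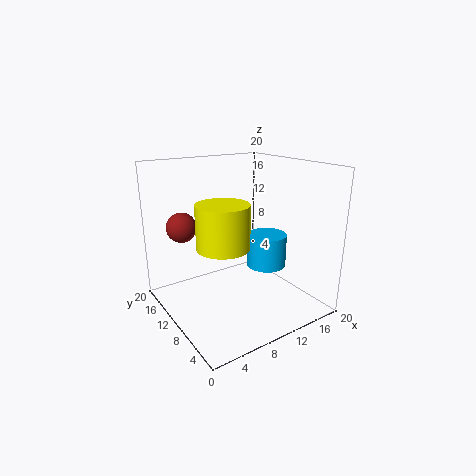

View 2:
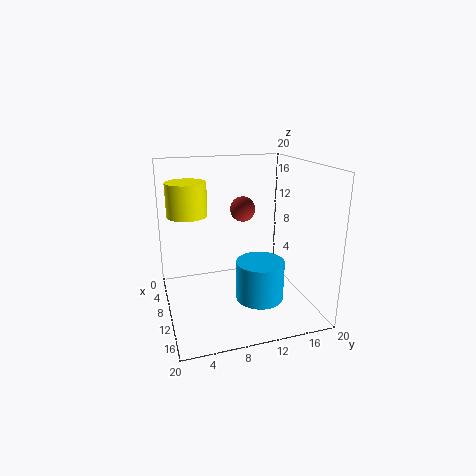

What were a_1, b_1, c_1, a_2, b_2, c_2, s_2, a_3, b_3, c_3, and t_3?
a_1 = 3
b_1 = 13
c_1 = 12
a_2 = 4
b_2 = 4
c_2 = 12
s_2 = 3
a_3 = 16
b_3 = 11
c_3 = 4
t_3 = 5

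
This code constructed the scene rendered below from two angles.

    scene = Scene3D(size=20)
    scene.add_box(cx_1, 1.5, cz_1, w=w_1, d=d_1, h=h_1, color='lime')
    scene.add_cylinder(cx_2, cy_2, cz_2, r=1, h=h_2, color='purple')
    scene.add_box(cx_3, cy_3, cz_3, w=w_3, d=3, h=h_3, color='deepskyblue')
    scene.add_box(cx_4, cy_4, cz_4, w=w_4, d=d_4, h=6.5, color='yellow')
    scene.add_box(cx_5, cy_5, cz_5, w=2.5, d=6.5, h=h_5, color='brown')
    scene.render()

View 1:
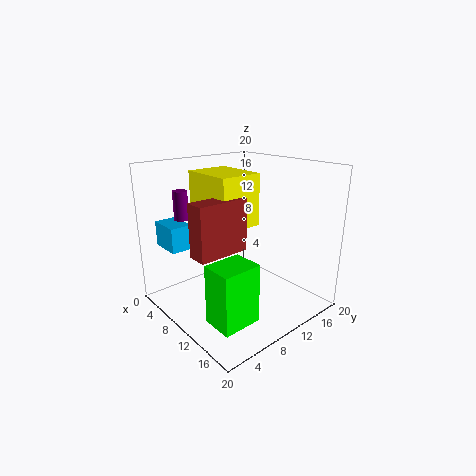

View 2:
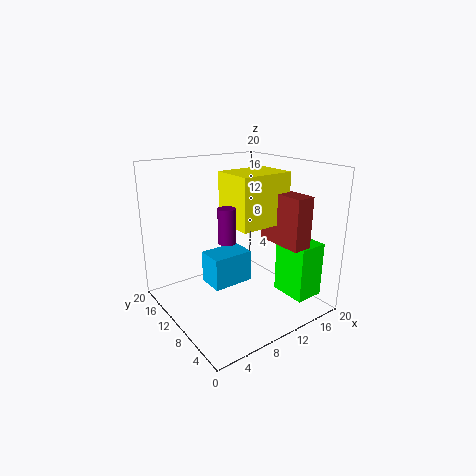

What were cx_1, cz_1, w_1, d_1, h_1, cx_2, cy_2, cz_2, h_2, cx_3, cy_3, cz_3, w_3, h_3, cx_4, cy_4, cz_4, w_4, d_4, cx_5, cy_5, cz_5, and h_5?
cx_1 = 14, cz_1 = 2.5, w_1 = 4, d_1 = 5, h_1 = 7.5, cx_2 = 4.5, cy_2 = 4.5, cz_2 = 12.5, h_2 = 4, cx_3 = 1.5, cy_3 = 2, cz_3 = 8.5, w_3 = 4.5, h_3 = 3.5, cx_4 = 7, cy_4 = 4.5, cz_4 = 13, w_4 = 7, d_4 = 5.5, cx_5 = 12, cy_5 = 1, cz_5 = 10.5, h_5 = 6.5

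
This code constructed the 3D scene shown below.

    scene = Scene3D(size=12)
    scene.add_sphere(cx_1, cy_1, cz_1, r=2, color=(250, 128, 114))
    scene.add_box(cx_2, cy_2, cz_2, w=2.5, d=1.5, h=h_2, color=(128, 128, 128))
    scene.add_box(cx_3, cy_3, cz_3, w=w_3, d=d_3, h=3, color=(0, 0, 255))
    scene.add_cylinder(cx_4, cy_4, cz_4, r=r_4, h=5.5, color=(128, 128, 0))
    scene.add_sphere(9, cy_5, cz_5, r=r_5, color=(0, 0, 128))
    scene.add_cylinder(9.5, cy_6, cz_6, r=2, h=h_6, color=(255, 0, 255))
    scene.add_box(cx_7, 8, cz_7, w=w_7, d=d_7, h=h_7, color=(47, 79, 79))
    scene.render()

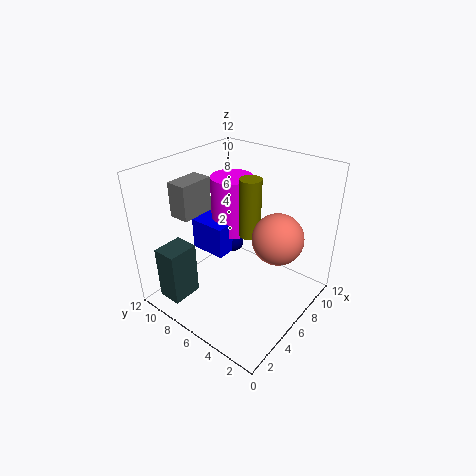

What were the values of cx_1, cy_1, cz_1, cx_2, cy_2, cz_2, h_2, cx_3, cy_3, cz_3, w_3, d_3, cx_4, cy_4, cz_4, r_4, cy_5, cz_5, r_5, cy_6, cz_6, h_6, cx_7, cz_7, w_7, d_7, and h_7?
cx_1 = 6.5; cy_1 = 2.5; cz_1 = 7; cx_2 = 1; cy_2 = 6.5; cz_2 = 9.5; h_2 = 2.5; cx_3 = 6.5; cy_3 = 8.5; cz_3 = 2.5; w_3 = 3.5; d_3 = 3.5; cx_4 = 9; cy_4 = 7; cz_4 = 4.5; r_4 = 1; cy_5 = 9; cz_5 = 3; r_5 = 1; cy_6 = 9.5; cz_6 = 4; h_6 = 5.5; cx_7 = 0.5; cz_7 = 1.5; w_7 = 2.5; d_7 = 2; h_7 = 4.5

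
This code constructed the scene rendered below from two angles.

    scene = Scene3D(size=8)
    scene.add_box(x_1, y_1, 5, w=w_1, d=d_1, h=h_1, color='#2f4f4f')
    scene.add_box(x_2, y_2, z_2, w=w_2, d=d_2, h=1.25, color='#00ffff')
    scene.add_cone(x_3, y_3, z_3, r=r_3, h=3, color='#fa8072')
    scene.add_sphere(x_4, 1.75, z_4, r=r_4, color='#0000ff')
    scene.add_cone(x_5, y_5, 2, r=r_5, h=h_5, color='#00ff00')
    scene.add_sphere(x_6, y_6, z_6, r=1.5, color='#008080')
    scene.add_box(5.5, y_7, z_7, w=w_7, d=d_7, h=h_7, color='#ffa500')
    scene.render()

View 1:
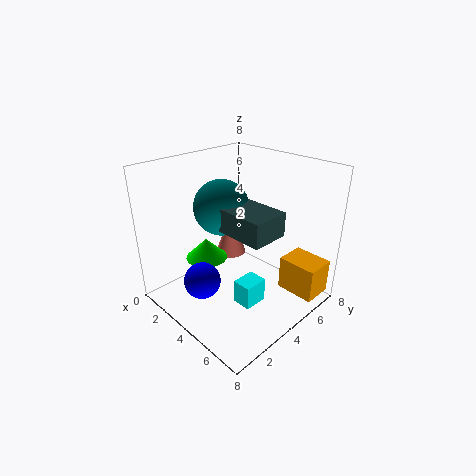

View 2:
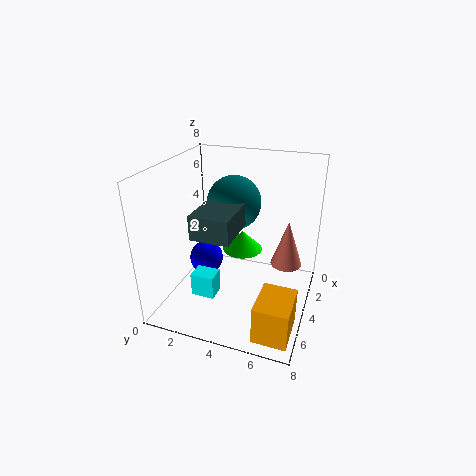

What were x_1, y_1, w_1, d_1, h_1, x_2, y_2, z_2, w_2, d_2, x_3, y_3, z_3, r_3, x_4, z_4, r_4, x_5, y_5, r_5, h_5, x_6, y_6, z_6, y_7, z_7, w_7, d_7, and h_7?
x_1 = 4, y_1 = 2.5, w_1 = 2.75, d_1 = 2, h_1 = 1.25, x_2 = 5.5, y_2 = 2.25, z_2 = 1.5, w_2 = 1, d_2 = 1.25, x_3 = 1, y_3 = 6.25, z_3 = 1, r_3 = 1, x_4 = 3.5, z_4 = 2, r_4 = 1, x_5 = 1.75, y_5 = 3.5, r_5 = 1.25, h_5 = 1.25, x_6 = 3.25, y_6 = 3.5, z_6 = 5.75, y_7 = 6, z_7 = 0.5, w_7 = 2.25, d_7 = 1.75, h_7 = 2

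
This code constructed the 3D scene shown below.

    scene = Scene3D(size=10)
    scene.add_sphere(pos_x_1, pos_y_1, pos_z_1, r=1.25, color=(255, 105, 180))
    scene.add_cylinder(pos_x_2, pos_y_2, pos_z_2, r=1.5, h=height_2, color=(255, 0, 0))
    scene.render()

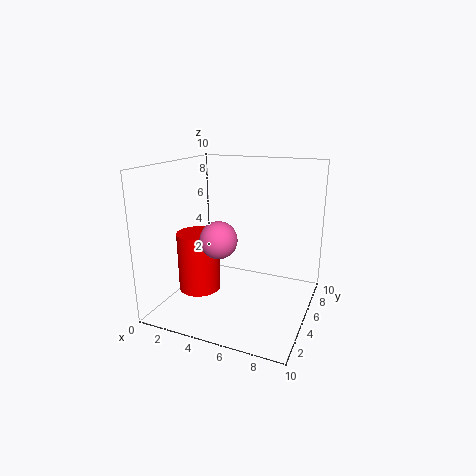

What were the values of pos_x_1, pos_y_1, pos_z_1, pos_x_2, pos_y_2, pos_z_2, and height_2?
pos_x_1 = 4.25, pos_y_1 = 3.5, pos_z_1 = 5.25, pos_x_2 = 2.25, pos_y_2 = 4.25, pos_z_2 = 1, height_2 = 4.25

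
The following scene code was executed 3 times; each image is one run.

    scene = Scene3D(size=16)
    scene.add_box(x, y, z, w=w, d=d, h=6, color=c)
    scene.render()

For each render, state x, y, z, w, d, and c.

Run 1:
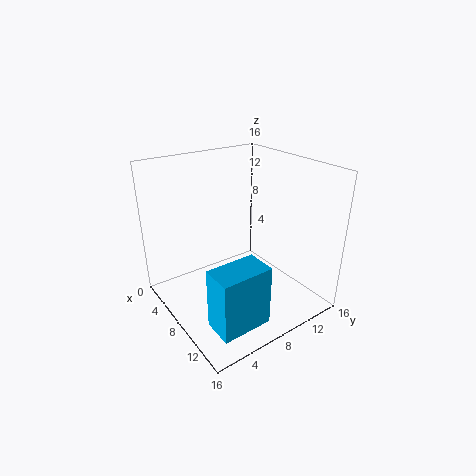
x = 13, y = 1, z = 3, w = 3, d = 5, c = 'deepskyblue'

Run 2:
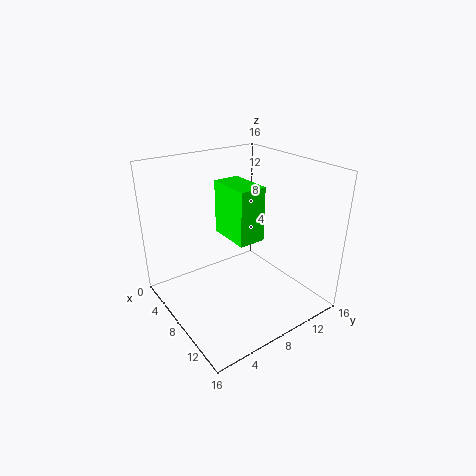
x = 5, y = 7, z = 8, w = 5, d = 3, c = 'lime'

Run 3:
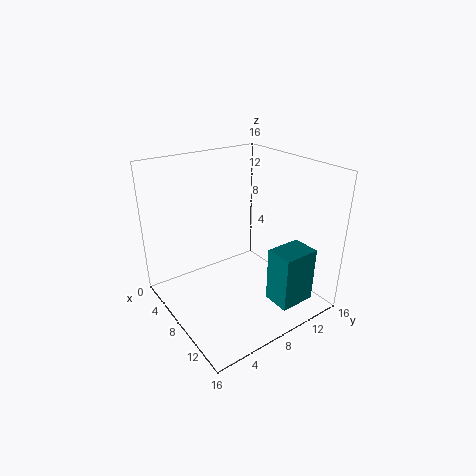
x = 12, y = 9, z = 2, w = 3, d = 4, c = 'teal'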